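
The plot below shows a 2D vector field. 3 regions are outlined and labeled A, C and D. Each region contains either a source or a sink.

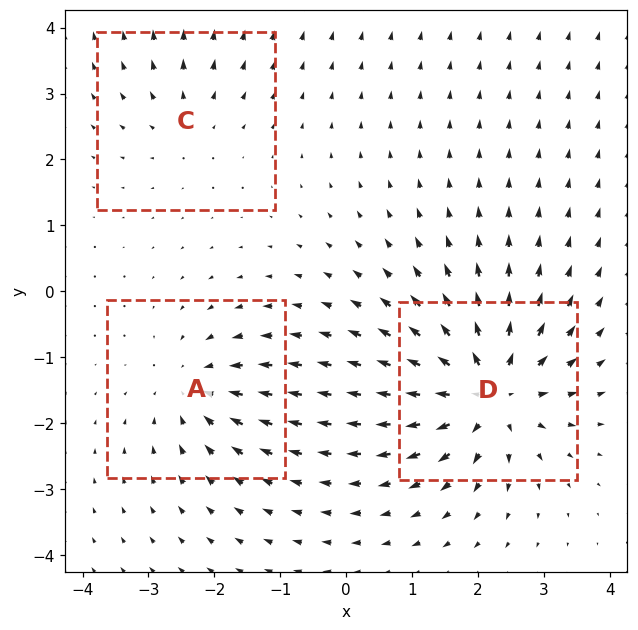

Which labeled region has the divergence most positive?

Divergence at each region's feature centre — A: about -4, C: about +2, D: about +6. Region D is most positive.

D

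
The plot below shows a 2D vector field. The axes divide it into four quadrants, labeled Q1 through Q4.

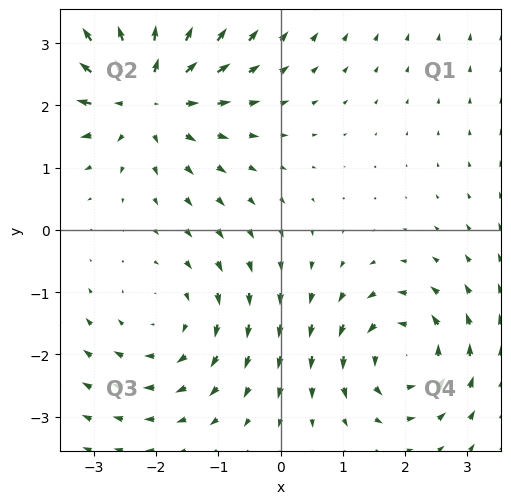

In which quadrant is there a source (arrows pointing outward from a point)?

Q2

The source sits at approximately (-2.2, 2.3), which lies in quadrant Q2. The divergence there is about +4, positive as expected for a source.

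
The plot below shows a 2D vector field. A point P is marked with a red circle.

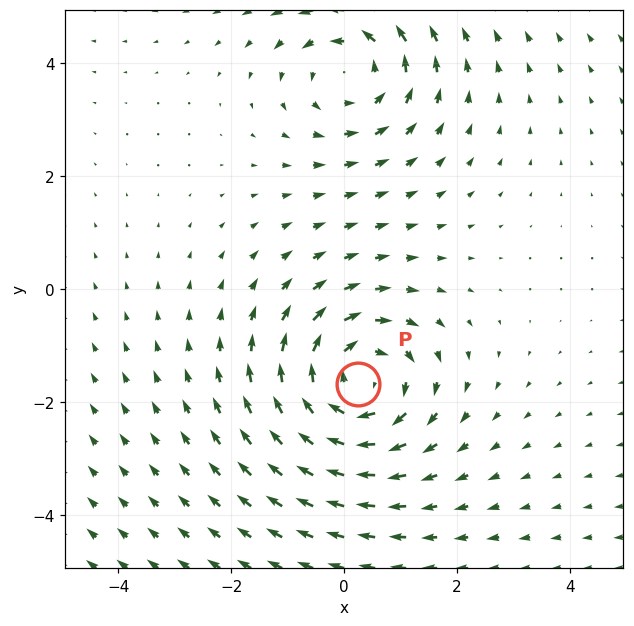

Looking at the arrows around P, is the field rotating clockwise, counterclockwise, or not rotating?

Near P at (0.2, -1.7) the arrows circulate clockwise. The curl (z-component) there is about -4; negative curl means clockwise rotation.

clockwise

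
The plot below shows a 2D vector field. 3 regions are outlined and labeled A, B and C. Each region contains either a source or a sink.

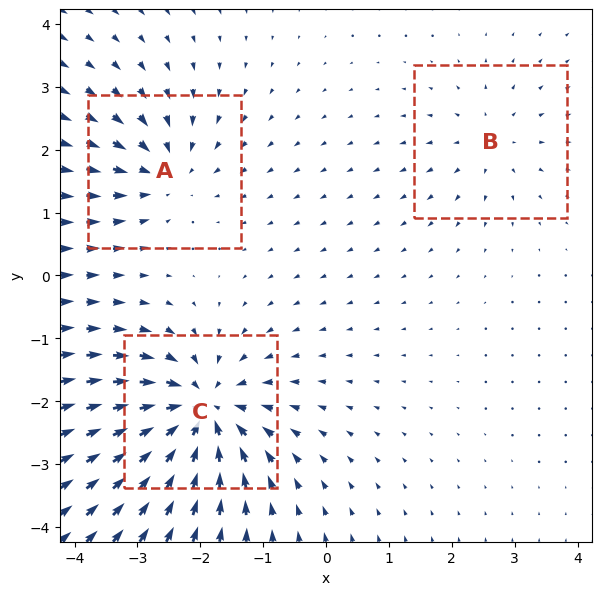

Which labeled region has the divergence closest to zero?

Divergence at each region's feature centre — A: about -4, B: about +3, C: about -7. Region B is closest to zero.

B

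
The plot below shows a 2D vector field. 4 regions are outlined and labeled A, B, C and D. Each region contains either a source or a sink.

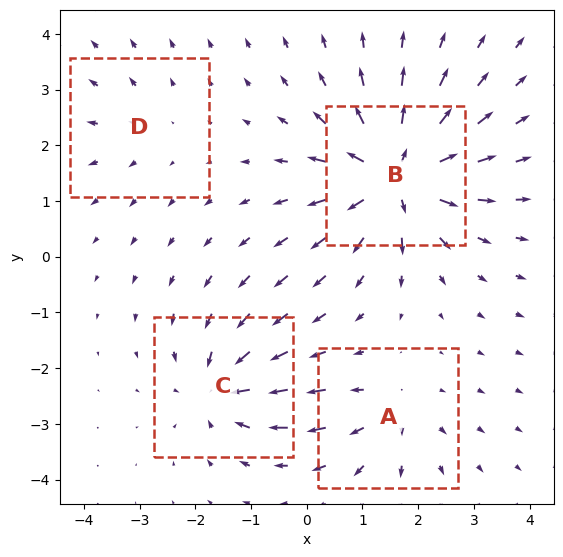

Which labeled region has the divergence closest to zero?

D

Divergence at each region's feature centre — A: about +4, B: about +9, C: about -6, D: about +2. Region D is closest to zero.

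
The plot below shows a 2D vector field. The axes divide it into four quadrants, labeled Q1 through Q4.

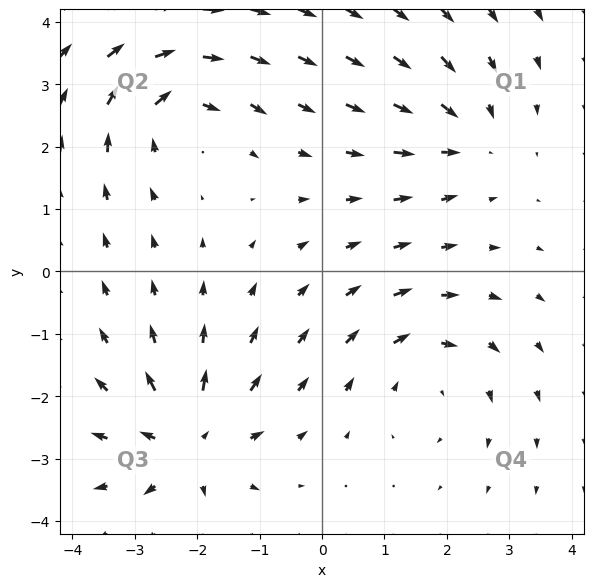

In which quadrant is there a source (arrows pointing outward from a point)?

Q3

The source sits at approximately (-2.1, -2.7), which lies in quadrant Q3. The divergence there is about +4, positive as expected for a source.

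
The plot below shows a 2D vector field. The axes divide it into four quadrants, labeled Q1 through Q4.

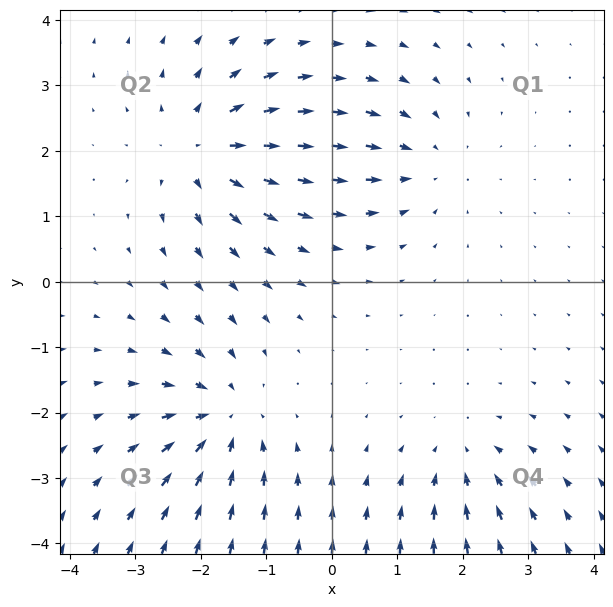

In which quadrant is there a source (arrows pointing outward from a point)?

The source sits at approximately (-2.0, 2.0), which lies in quadrant Q2. The divergence there is about +5, positive as expected for a source.

Q2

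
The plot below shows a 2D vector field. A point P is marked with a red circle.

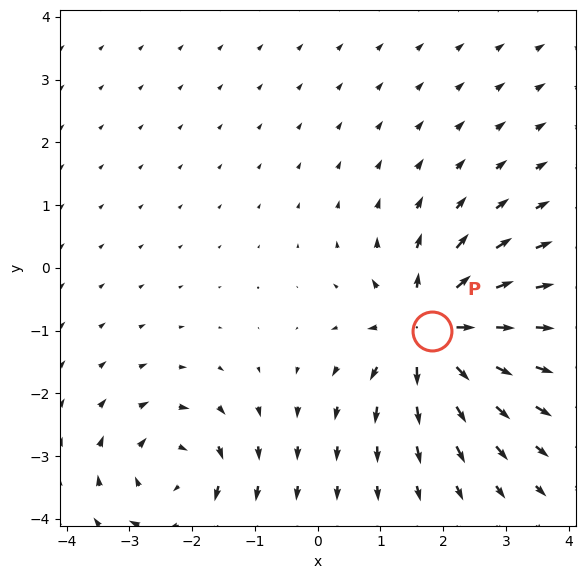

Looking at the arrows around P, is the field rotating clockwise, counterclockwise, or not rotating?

not rotating

Near P at (1.8, -1.0) the arrows show no circulation. The curl there is ≈0.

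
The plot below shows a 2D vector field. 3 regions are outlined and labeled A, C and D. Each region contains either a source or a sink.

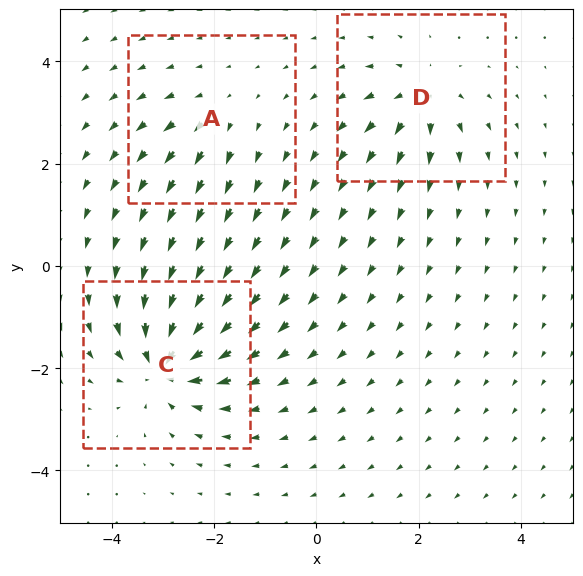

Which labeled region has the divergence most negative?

Divergence at each region's feature centre — A: about +2, C: about -6, D: about +4. Region C is most negative.

C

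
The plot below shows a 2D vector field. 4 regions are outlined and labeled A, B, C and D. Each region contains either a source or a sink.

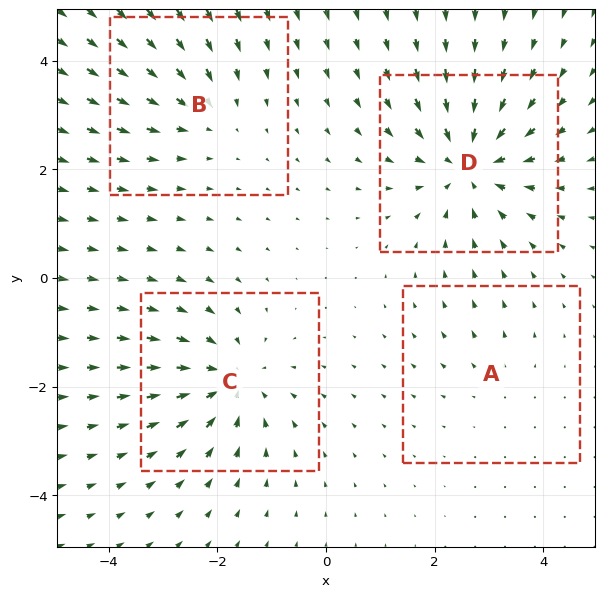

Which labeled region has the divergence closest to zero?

Divergence at each region's feature centre — A: about +2, B: about -3, C: about -5, D: about -6. Region A is closest to zero.

A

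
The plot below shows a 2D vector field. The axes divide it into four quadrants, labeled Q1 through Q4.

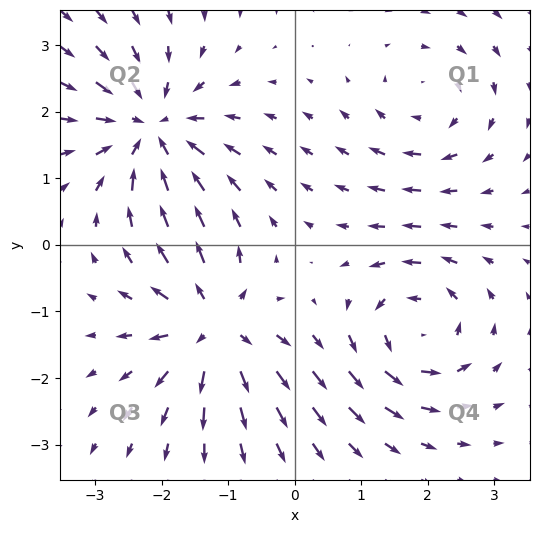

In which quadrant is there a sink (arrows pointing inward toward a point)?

The sink sits at approximately (-2.1, 1.7), which lies in quadrant Q2. The divergence there is about -5, negative as expected for a sink.

Q2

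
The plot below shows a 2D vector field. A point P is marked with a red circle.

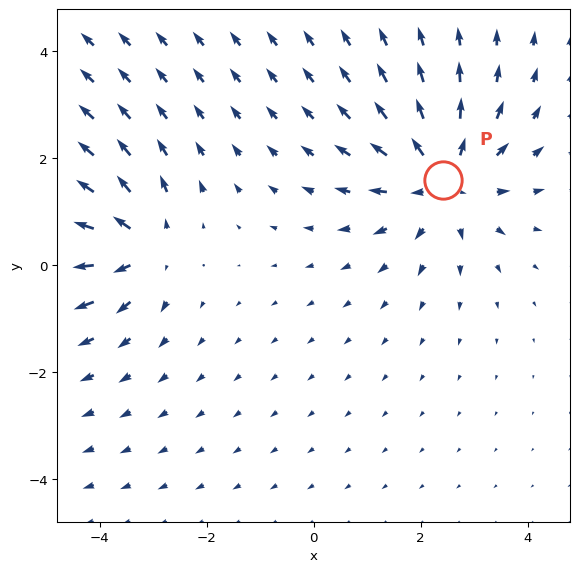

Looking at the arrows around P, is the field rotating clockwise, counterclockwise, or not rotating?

Near P at (2.4, 1.6) the arrows show no circulation. The curl there is ≈0.

not rotating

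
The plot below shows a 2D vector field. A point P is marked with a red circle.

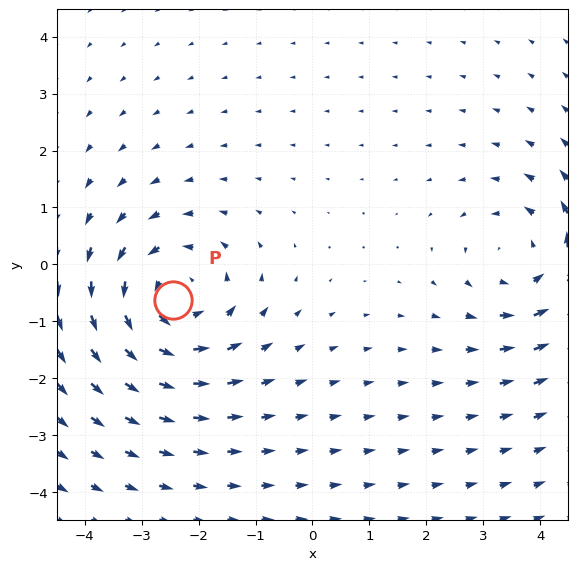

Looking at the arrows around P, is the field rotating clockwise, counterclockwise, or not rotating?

counterclockwise

Near P at (-2.5, -0.6) the arrows circulate counterclockwise. The curl (z-component) there is about +4; positive curl means counterclockwise rotation.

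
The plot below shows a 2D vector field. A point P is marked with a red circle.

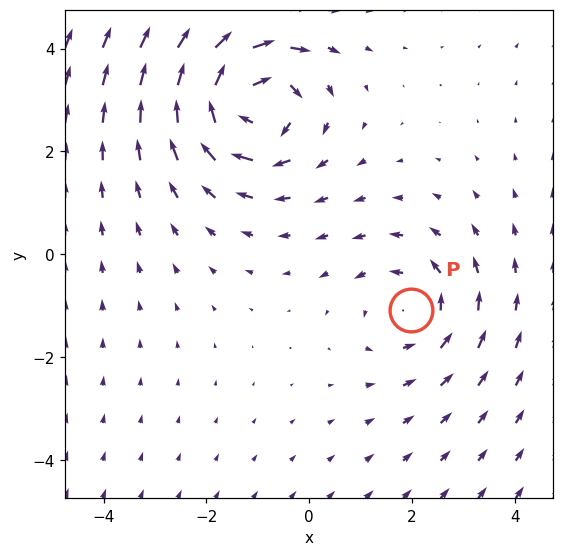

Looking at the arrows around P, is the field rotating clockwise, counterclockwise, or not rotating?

counterclockwise

Near P at (2.0, -1.1) the arrows circulate counterclockwise. The curl (z-component) there is about +3; positive curl means counterclockwise rotation.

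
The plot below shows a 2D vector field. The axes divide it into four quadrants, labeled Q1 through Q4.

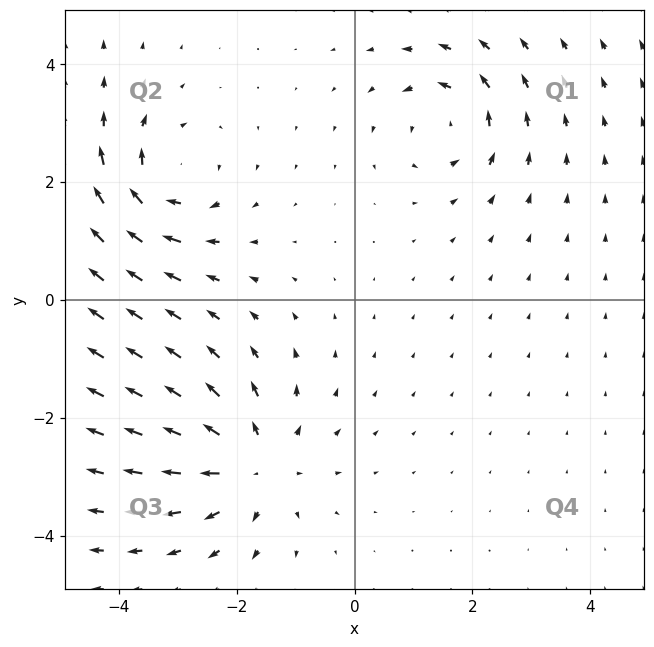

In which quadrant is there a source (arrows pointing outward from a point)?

Q3

The source sits at approximately (-1.7, -2.8), which lies in quadrant Q3. The divergence there is about +5, positive as expected for a source.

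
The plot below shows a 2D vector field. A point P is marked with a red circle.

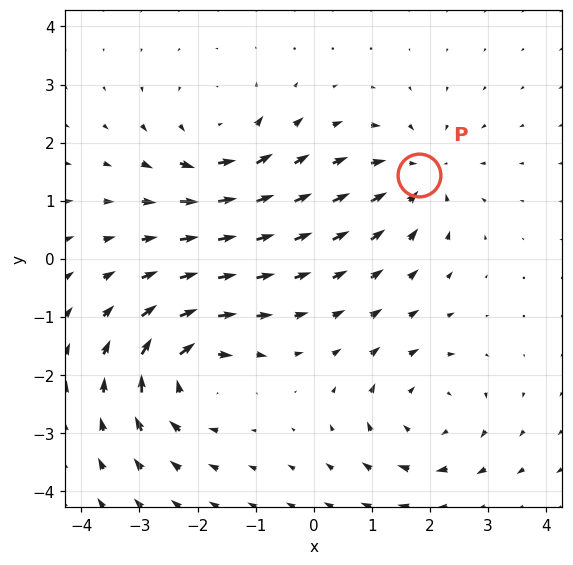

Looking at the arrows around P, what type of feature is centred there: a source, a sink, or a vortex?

At P (1.8, 1.4) the arrows converge inward. Divergence about -3, curl ≈0 — negative divergence with near-zero curl is a sink.

sink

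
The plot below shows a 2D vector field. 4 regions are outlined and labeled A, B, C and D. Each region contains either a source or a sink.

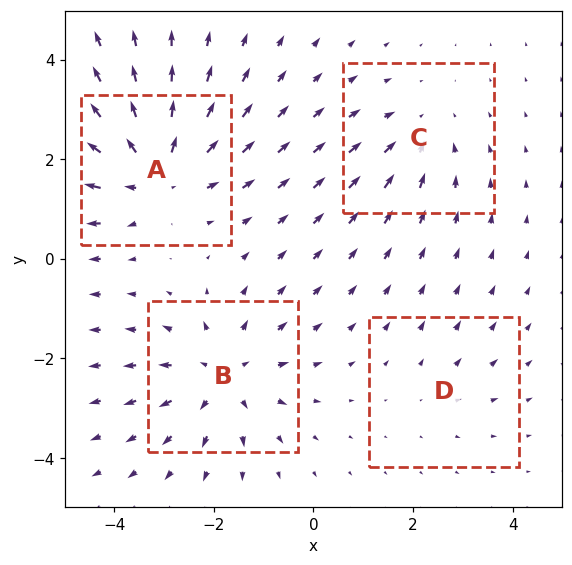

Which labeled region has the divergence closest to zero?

Divergence at each region's feature centre — A: about +6, B: about +5, C: about -3, D: about +2. Region D is closest to zero.

D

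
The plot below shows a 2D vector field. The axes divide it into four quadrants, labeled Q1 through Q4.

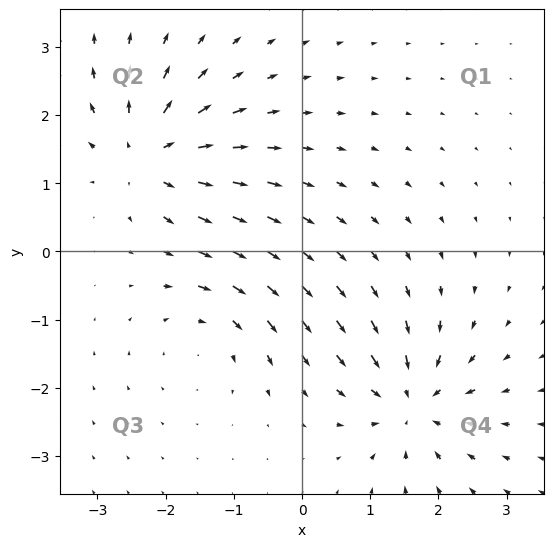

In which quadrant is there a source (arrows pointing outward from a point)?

The source sits at approximately (-2.2, 1.4), which lies in quadrant Q2. The divergence there is about +6, positive as expected for a source.

Q2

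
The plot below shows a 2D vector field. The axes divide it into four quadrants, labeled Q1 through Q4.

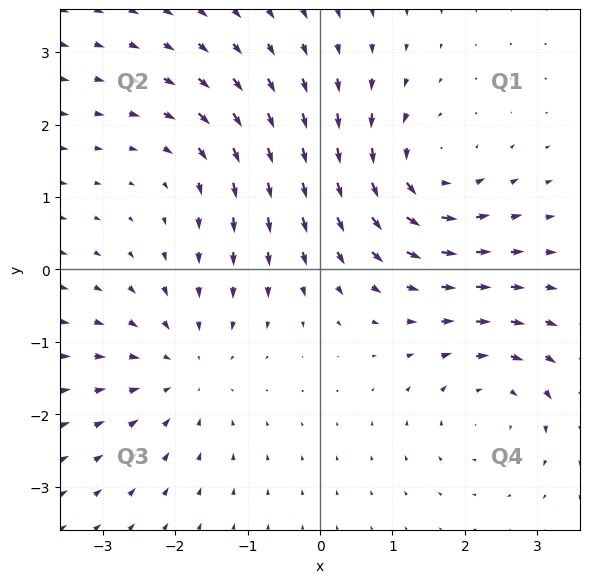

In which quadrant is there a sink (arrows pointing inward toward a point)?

The sink sits at approximately (-1.9, -1.4), which lies in quadrant Q3. The divergence there is about -4, negative as expected for a sink.

Q3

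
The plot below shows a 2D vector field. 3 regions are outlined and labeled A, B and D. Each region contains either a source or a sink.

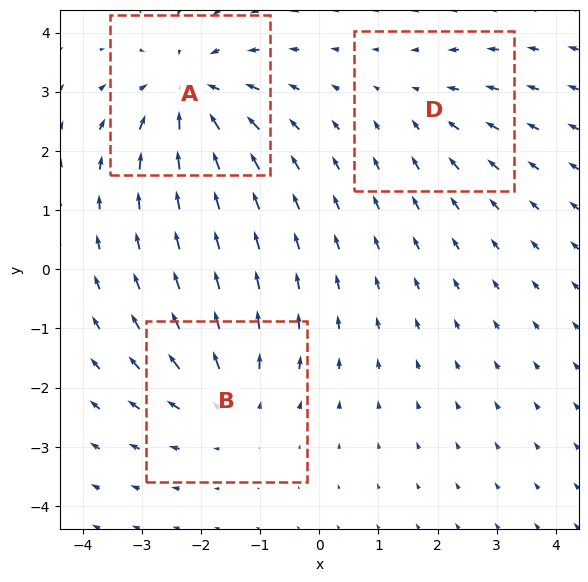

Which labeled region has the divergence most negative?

Divergence at each region's feature centre — A: about -4, B: about +3, D: about -2. Region A is most negative.

A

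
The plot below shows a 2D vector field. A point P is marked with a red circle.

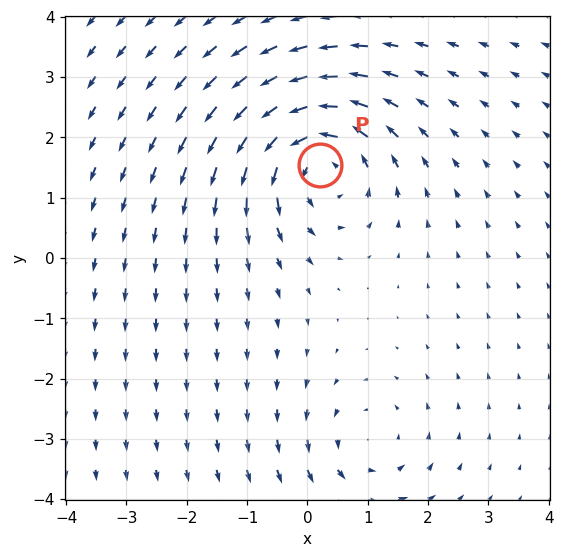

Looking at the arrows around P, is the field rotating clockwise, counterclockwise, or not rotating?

Near P at (0.2, 1.5) the arrows circulate counterclockwise. The curl (z-component) there is about +5; positive curl means counterclockwise rotation.

counterclockwise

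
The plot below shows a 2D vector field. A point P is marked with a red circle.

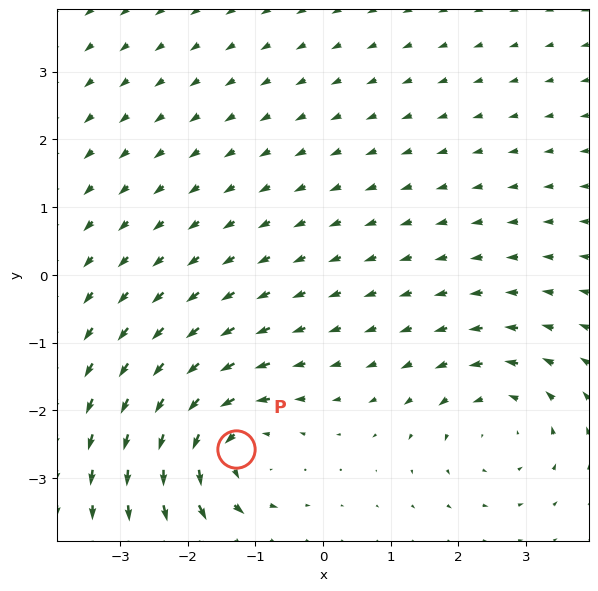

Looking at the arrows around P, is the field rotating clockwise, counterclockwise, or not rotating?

counterclockwise

Near P at (-1.3, -2.6) the arrows circulate counterclockwise. The curl (z-component) there is about +7; positive curl means counterclockwise rotation.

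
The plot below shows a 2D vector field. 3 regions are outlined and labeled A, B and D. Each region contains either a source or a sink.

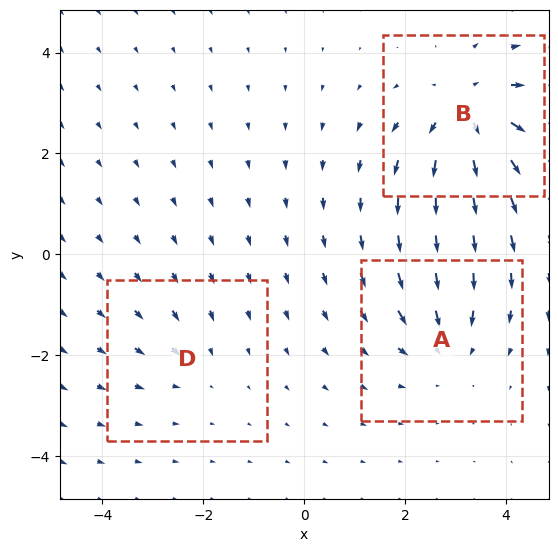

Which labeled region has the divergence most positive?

B

Divergence at each region's feature centre — A: about -3, B: about +5, D: about -2. Region B is most positive.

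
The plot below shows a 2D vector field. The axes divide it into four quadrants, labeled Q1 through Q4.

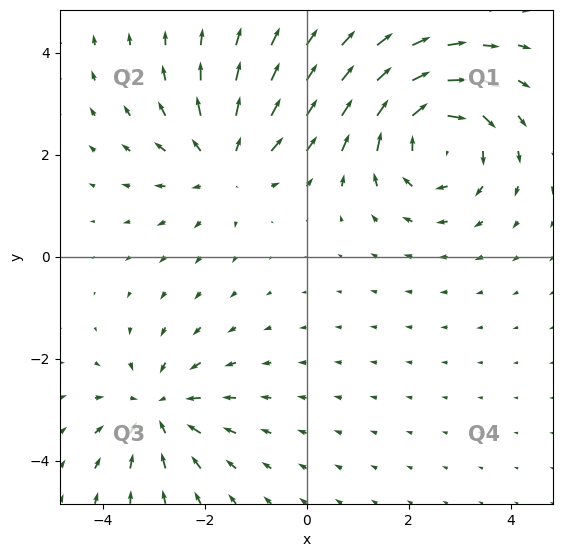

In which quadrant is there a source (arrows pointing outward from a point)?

The source sits at approximately (-1.6, 1.8), which lies in quadrant Q2. The divergence there is about +3, positive as expected for a source.

Q2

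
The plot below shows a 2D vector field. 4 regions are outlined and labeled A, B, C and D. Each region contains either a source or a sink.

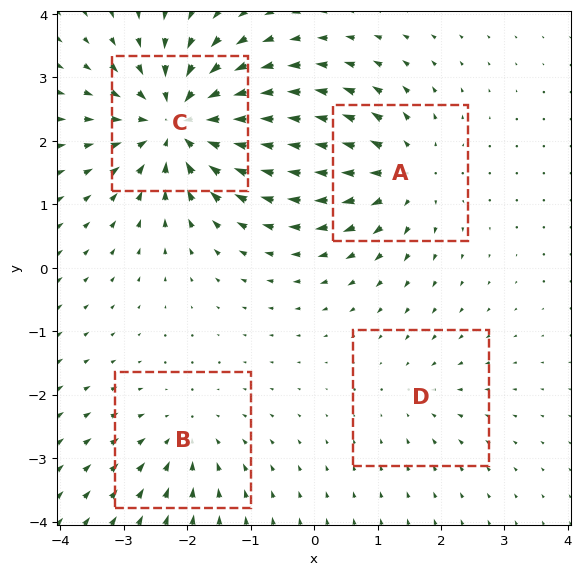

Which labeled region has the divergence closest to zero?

Divergence at each region's feature centre — A: about +5, B: about -3, C: about -8, D: about -2. Region D is closest to zero.

D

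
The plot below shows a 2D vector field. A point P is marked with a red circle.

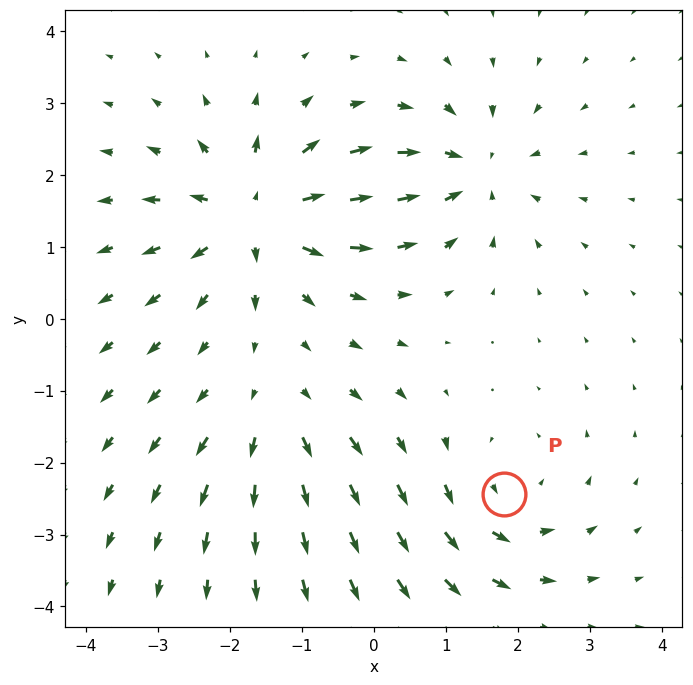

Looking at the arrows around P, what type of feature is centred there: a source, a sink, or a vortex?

At P (1.8, -2.4) the arrows circulate counterclockwise. Divergence ≈0, curl about +3 — near-zero divergence with nonzero curl is a vortex.

vortex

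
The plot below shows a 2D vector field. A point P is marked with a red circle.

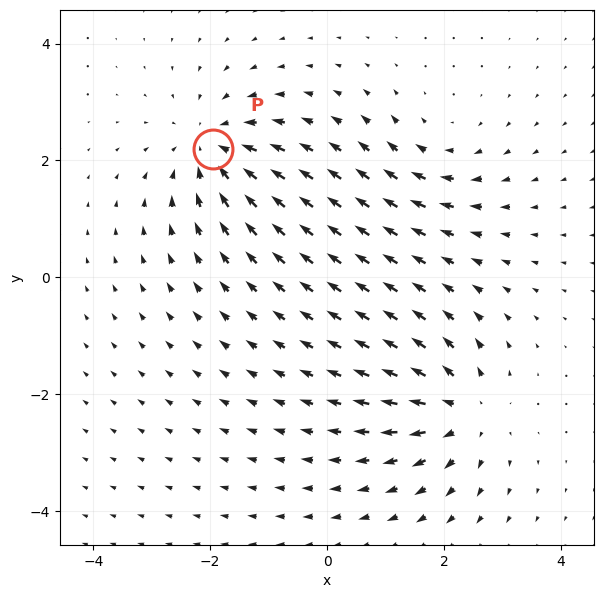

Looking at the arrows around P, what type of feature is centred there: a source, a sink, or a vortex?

sink

At P (-2.0, 2.2) the arrows converge inward. Divergence about -4, curl ≈0 — negative divergence with near-zero curl is a sink.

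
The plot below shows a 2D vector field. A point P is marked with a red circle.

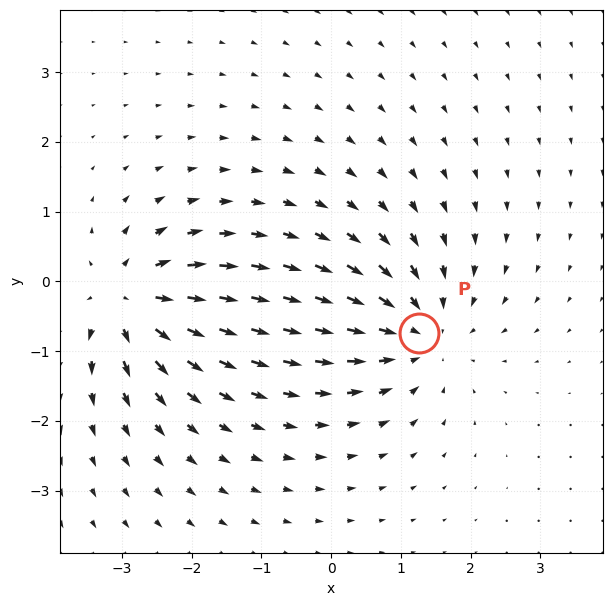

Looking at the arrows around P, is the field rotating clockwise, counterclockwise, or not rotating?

Near P at (1.3, -0.7) the arrows show no circulation. The curl there is ≈0.

not rotating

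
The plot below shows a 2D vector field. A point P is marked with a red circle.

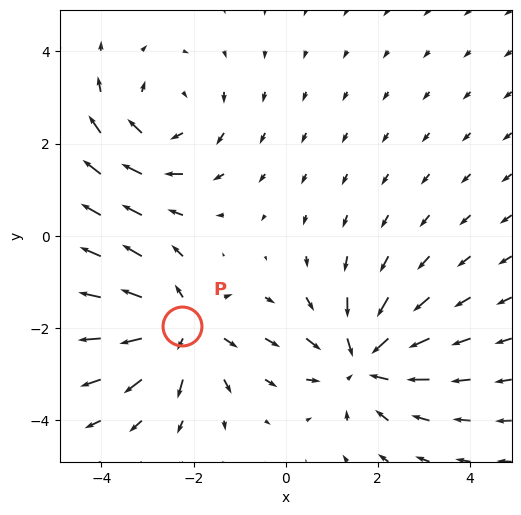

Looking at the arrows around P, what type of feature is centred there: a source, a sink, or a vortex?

source

At P (-2.3, -2.0) the arrows spread outward. Divergence about +3, curl ≈0 — positive divergence with near-zero curl is a source.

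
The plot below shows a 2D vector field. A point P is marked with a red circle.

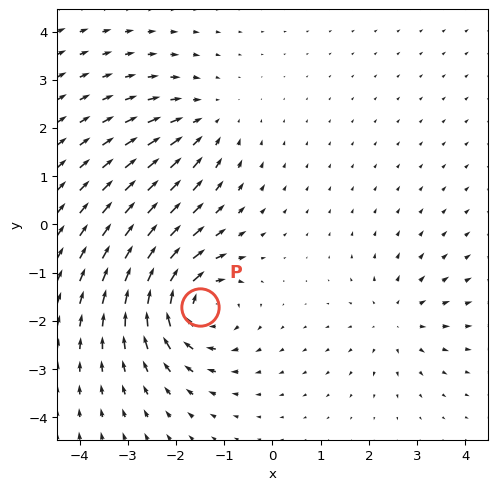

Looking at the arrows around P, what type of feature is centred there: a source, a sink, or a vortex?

At P (-1.5, -1.7) the arrows circulate clockwise. Divergence ≈0, curl about -6 — near-zero divergence with nonzero curl is a vortex.

vortex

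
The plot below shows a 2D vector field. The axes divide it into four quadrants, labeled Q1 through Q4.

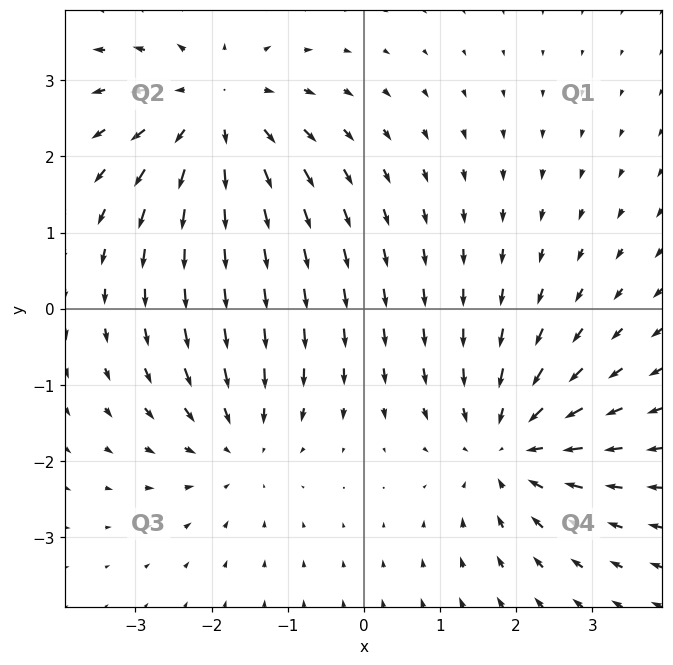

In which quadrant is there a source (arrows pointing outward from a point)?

The source sits at approximately (-1.9, 2.6), which lies in quadrant Q2. The divergence there is about +4, positive as expected for a source.

Q2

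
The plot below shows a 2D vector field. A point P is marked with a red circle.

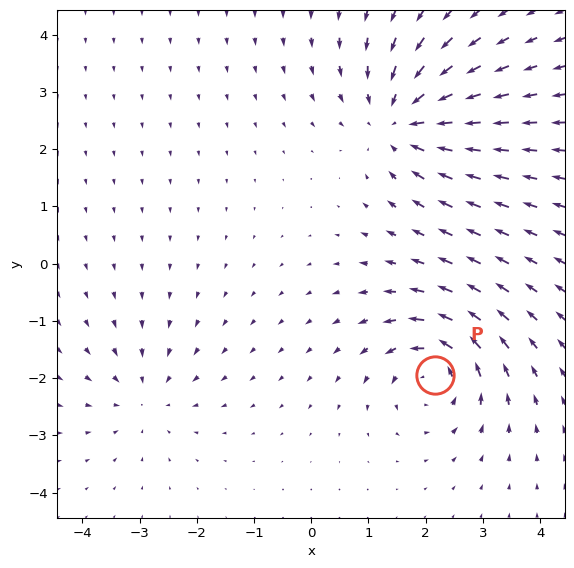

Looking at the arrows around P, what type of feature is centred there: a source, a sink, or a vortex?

At P (2.2, -1.9) the arrows circulate counterclockwise. Divergence ≈0, curl about +6 — near-zero divergence with nonzero curl is a vortex.

vortex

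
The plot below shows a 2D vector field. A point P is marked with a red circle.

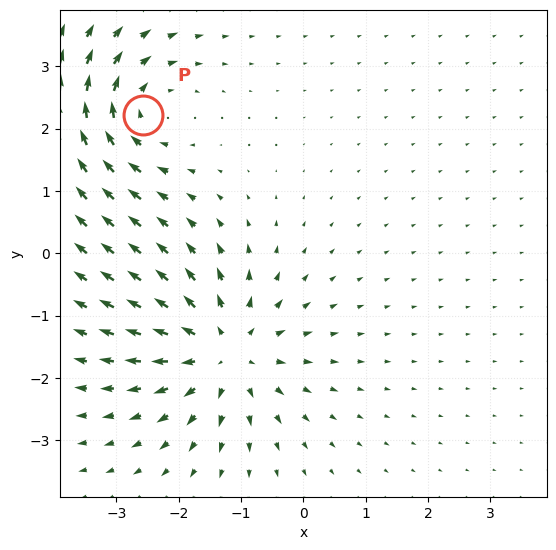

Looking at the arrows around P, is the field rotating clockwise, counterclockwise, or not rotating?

Near P at (-2.6, 2.2) the arrows circulate clockwise. The curl (z-component) there is about -4; negative curl means clockwise rotation.

clockwise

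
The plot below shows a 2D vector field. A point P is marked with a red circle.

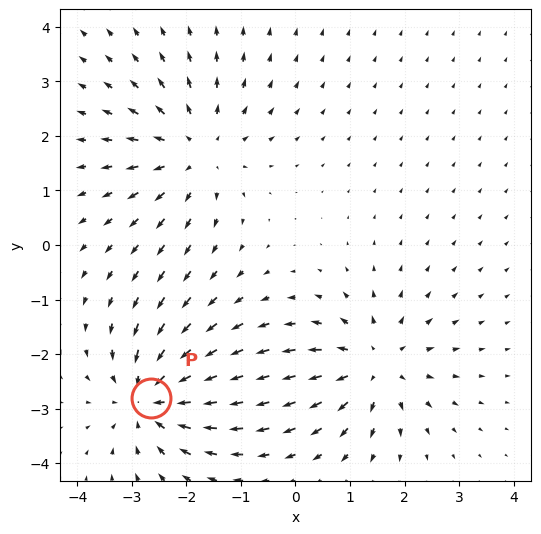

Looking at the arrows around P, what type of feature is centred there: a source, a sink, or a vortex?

sink

At P (-2.6, -2.8) the arrows converge inward. Divergence about -5, curl ≈0 — negative divergence with near-zero curl is a sink.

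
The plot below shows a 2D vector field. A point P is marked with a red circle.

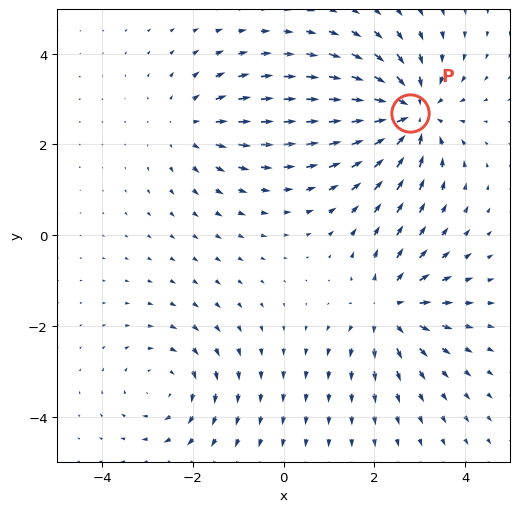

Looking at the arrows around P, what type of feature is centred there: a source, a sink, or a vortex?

At P (2.8, 2.7) the arrows converge inward. Divergence about -5, curl ≈0 — negative divergence with near-zero curl is a sink.

sink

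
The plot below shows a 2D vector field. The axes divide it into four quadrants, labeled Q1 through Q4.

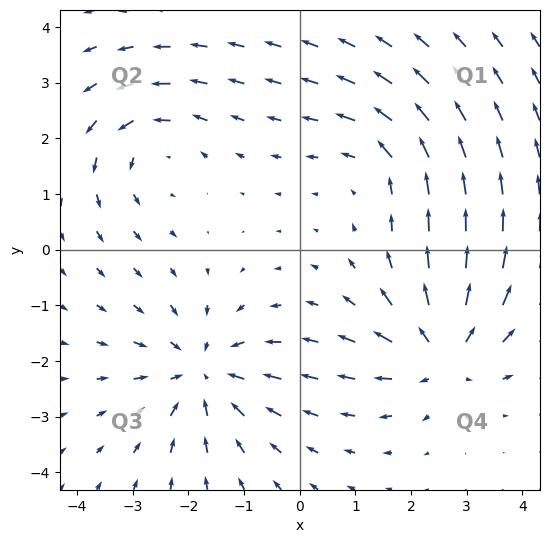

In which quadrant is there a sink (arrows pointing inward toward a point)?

Q3

The sink sits at approximately (-1.7, -2.2), which lies in quadrant Q3. The divergence there is about -4, negative as expected for a sink.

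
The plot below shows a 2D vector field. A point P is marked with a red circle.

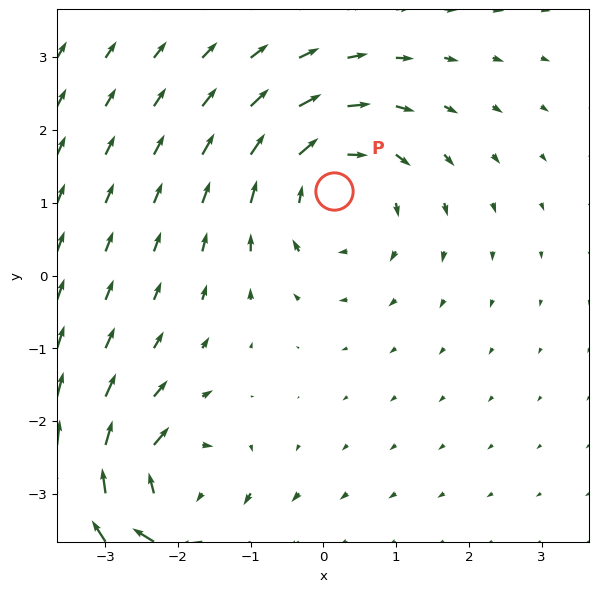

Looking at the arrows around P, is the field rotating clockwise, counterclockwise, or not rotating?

Near P at (0.1, 1.2) the arrows circulate clockwise. The curl (z-component) there is about -4; negative curl means clockwise rotation.

clockwise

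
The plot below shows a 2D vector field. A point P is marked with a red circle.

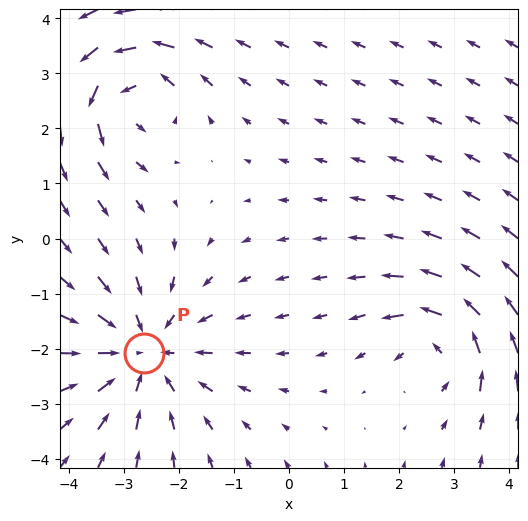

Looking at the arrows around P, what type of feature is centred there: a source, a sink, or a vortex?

sink

At P (-2.6, -2.1) the arrows converge inward. Divergence about -4, curl ≈0 — negative divergence with near-zero curl is a sink.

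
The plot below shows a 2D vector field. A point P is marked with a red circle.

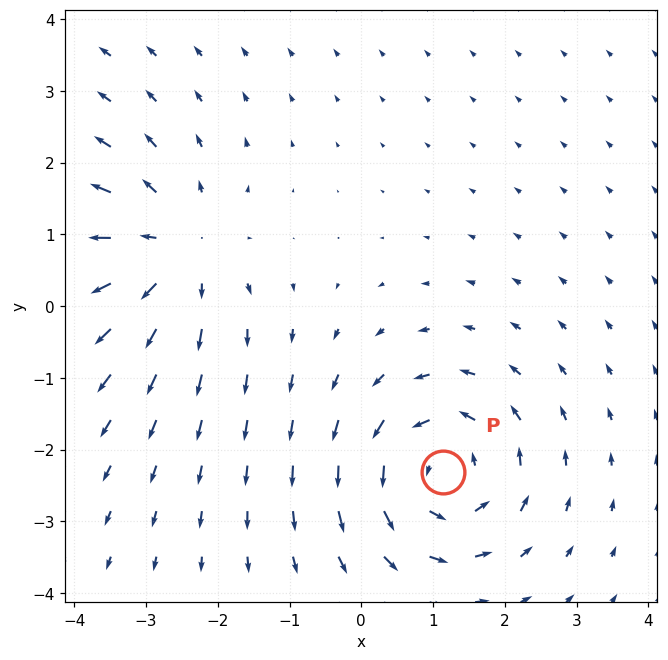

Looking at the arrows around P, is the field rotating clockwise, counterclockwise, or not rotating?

counterclockwise

Near P at (1.1, -2.3) the arrows circulate counterclockwise. The curl (z-component) there is about +5; positive curl means counterclockwise rotation.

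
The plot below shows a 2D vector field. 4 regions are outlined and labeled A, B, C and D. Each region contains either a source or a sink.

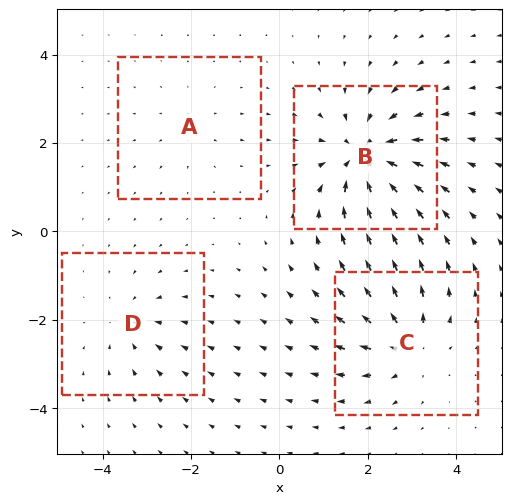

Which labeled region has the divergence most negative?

B

Divergence at each region's feature centre — A: about +2, B: about -7, C: about +5, D: about -3. Region B is most negative.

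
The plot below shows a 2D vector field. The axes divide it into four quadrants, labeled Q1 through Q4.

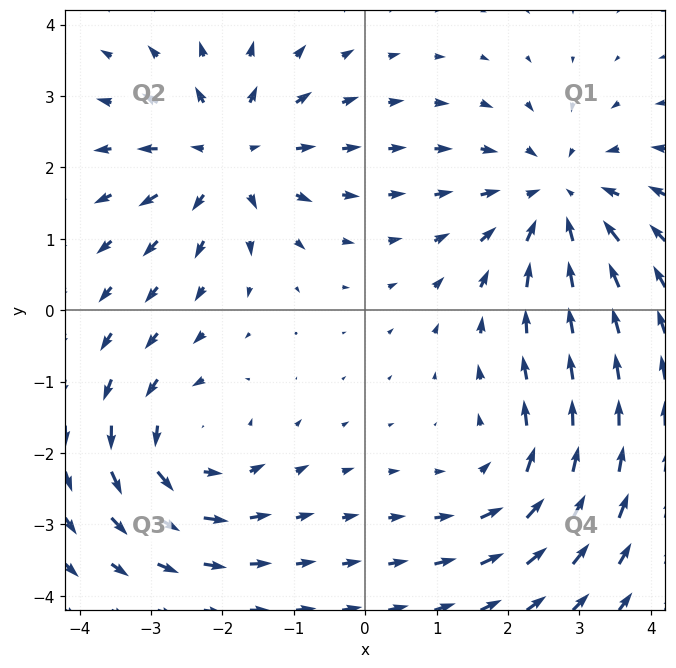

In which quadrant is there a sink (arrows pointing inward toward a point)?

The sink sits at approximately (2.7, 1.6), which lies in quadrant Q1. The divergence there is about -4, negative as expected for a sink.

Q1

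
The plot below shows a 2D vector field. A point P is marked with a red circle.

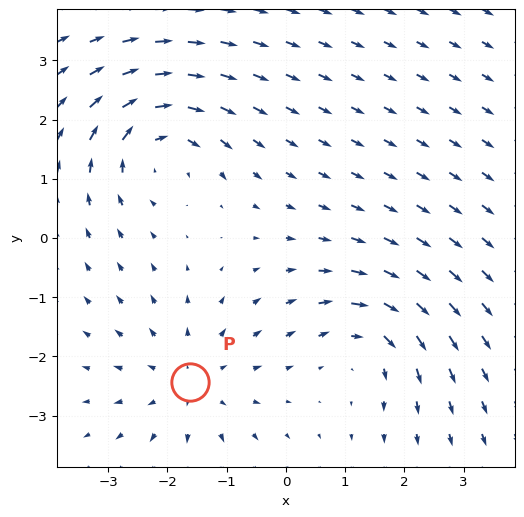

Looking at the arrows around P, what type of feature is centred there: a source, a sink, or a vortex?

source

At P (-1.6, -2.4) the arrows spread outward. Divergence about +3, curl ≈0 — positive divergence with near-zero curl is a source.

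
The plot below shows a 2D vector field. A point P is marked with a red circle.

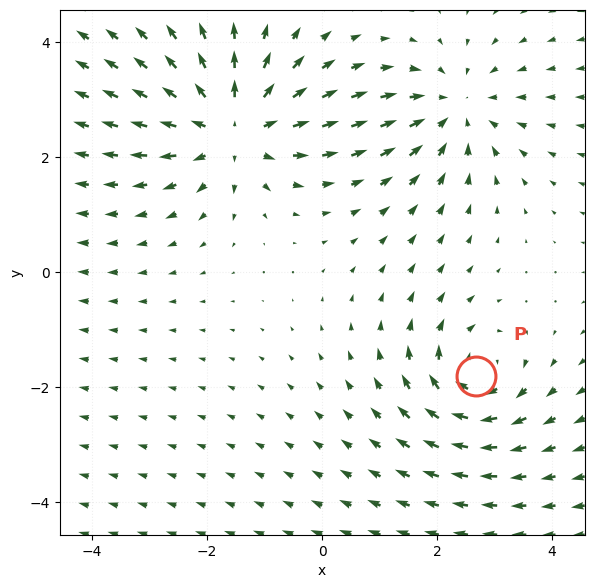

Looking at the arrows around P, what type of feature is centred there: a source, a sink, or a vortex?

At P (2.7, -1.8) the arrows circulate clockwise. Divergence ≈0, curl about -4 — near-zero divergence with nonzero curl is a vortex.

vortex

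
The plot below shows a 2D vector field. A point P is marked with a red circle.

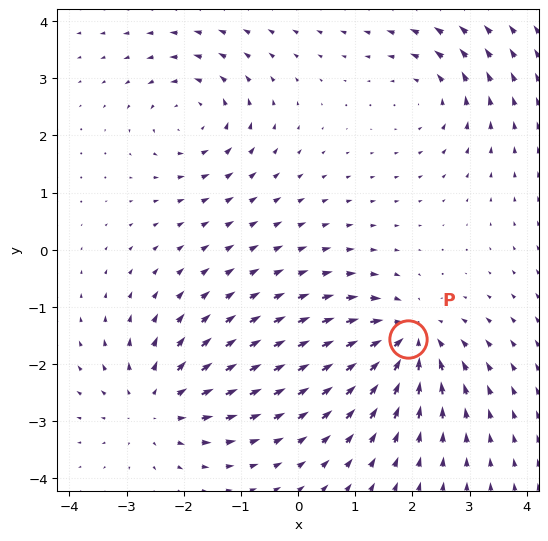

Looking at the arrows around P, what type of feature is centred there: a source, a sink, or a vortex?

sink

At P (1.9, -1.6) the arrows converge inward. Divergence about -5, curl ≈0 — negative divergence with near-zero curl is a sink.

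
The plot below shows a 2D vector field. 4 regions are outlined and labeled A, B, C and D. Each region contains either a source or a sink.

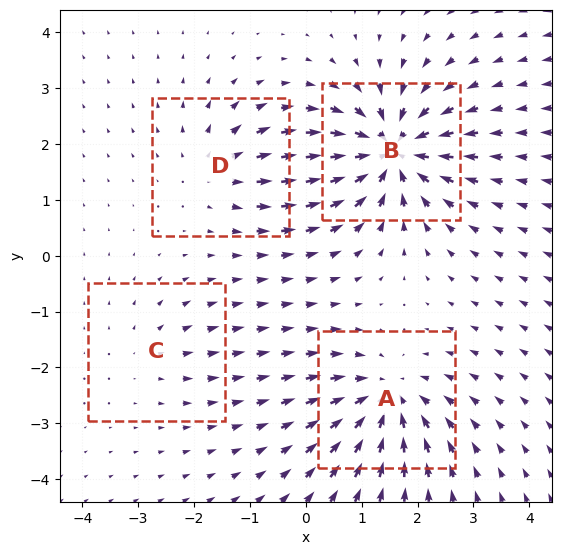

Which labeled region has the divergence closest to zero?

Divergence at each region's feature centre — A: about -6, B: about -8, C: about +2, D: about +4. Region C is closest to zero.

C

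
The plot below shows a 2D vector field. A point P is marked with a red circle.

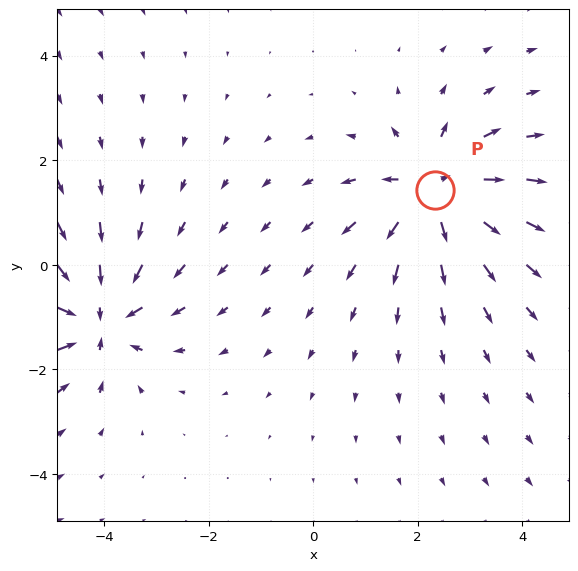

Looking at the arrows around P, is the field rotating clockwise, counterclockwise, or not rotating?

Near P at (2.3, 1.4) the arrows show no circulation. The curl there is ≈0.

not rotating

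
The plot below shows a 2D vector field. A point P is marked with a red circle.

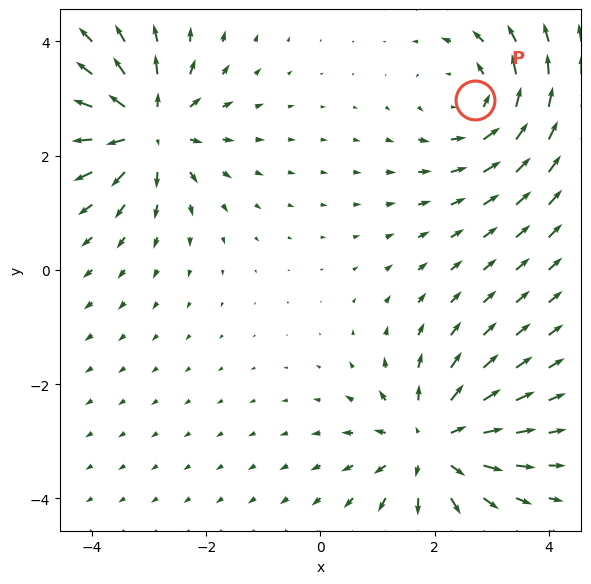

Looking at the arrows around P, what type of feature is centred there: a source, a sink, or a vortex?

vortex

At P (2.7, 3.0) the arrows circulate counterclockwise. Divergence ≈0, curl about +4 — near-zero divergence with nonzero curl is a vortex.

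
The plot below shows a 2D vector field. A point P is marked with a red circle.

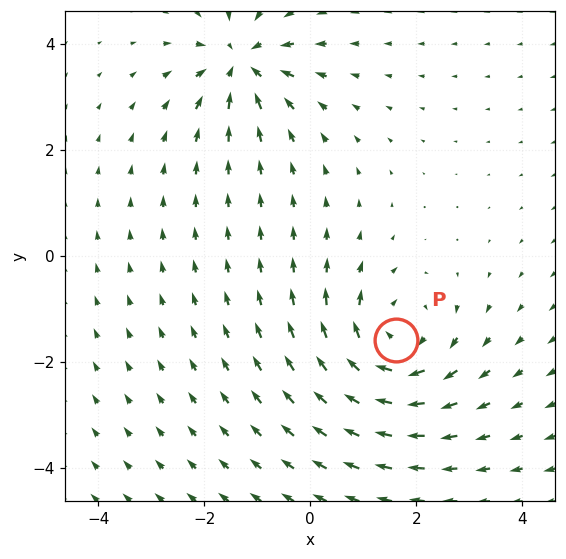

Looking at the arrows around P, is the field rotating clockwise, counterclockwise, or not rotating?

Near P at (1.6, -1.6) the arrows circulate clockwise. The curl (z-component) there is about -4; negative curl means clockwise rotation.

clockwise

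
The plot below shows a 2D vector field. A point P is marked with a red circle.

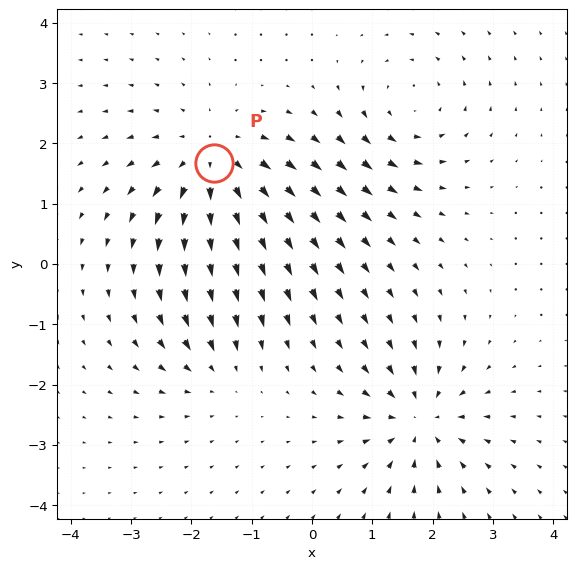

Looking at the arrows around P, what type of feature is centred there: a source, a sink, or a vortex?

source

At P (-1.6, 1.7) the arrows spread outward. Divergence about +5, curl ≈0 — positive divergence with near-zero curl is a source.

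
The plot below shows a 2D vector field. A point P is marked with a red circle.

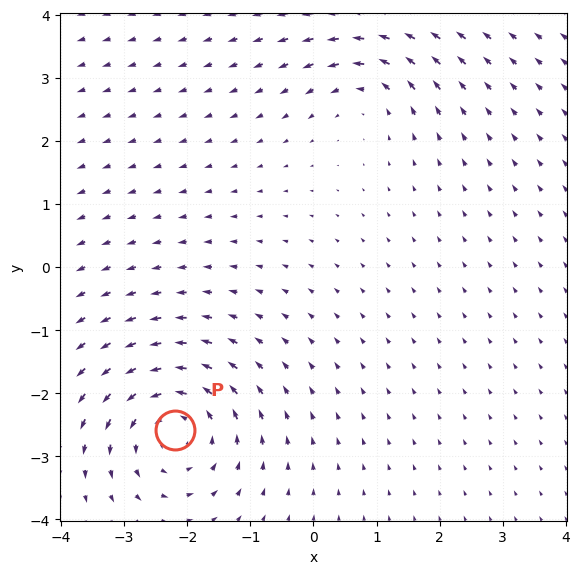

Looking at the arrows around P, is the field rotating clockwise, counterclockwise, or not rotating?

counterclockwise

Near P at (-2.2, -2.6) the arrows circulate counterclockwise. The curl (z-component) there is about +5; positive curl means counterclockwise rotation.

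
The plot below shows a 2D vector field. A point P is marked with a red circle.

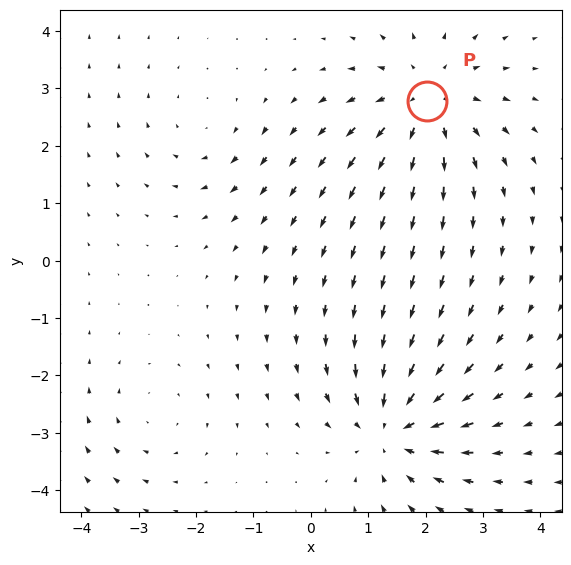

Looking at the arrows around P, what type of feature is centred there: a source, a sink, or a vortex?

At P (2.0, 2.8) the arrows spread outward. Divergence about +4, curl ≈0 — positive divergence with near-zero curl is a source.

source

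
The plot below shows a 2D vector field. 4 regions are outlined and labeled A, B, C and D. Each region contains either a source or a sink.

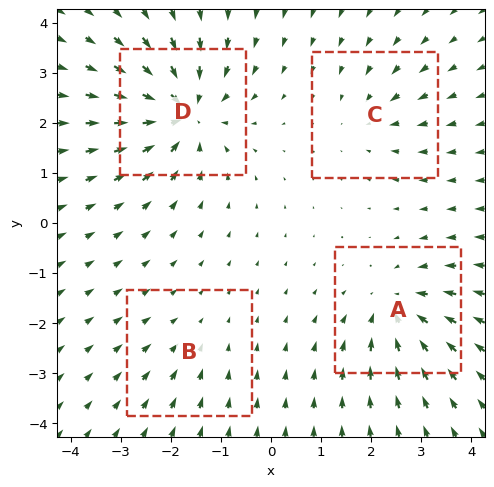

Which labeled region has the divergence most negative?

D

Divergence at each region's feature centre — A: about -6, B: about -2, C: about -3, D: about -8. Region D is most negative.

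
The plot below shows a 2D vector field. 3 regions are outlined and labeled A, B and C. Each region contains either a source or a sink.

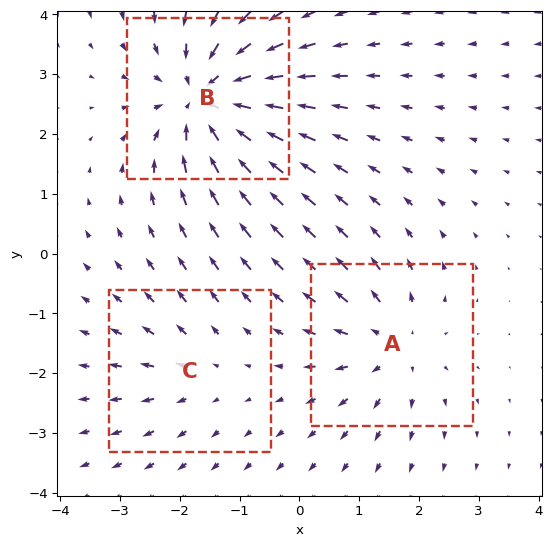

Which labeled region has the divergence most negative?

B

Divergence at each region's feature centre — A: about +3, B: about -5, C: about +2. Region B is most negative.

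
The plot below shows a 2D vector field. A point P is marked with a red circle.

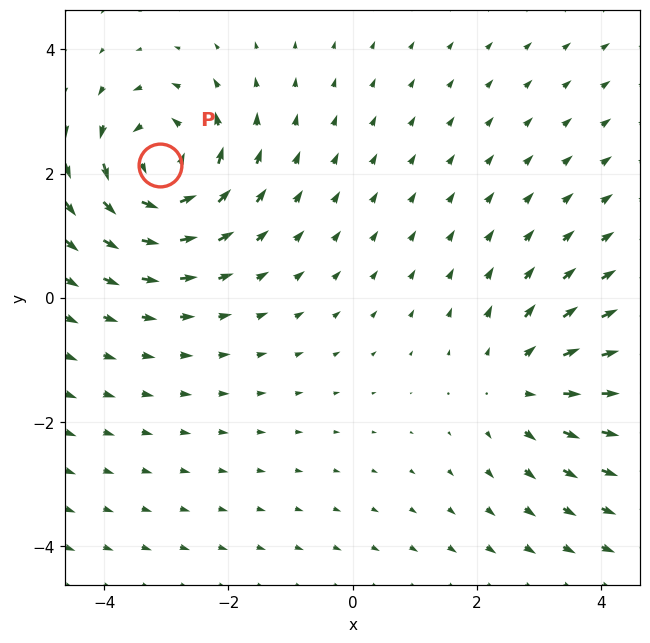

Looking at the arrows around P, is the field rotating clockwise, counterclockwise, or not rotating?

counterclockwise

Near P at (-3.1, 2.1) the arrows circulate counterclockwise. The curl (z-component) there is about +5; positive curl means counterclockwise rotation.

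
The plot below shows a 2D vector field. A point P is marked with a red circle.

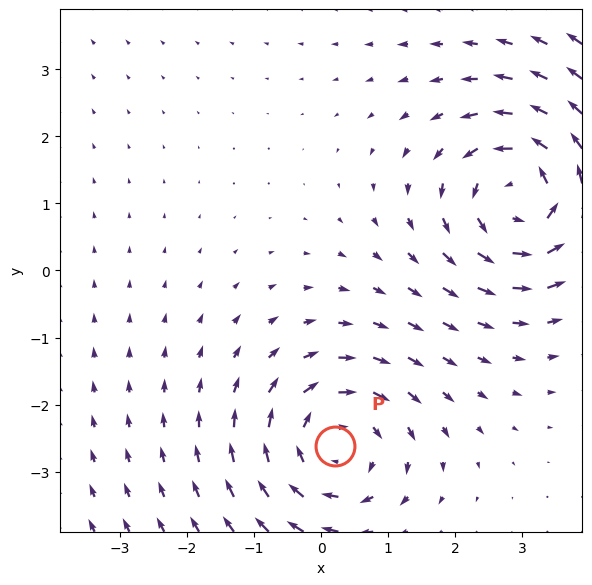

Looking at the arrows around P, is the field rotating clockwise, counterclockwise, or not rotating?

clockwise

Near P at (0.2, -2.6) the arrows circulate clockwise. The curl (z-component) there is about -4; negative curl means clockwise rotation.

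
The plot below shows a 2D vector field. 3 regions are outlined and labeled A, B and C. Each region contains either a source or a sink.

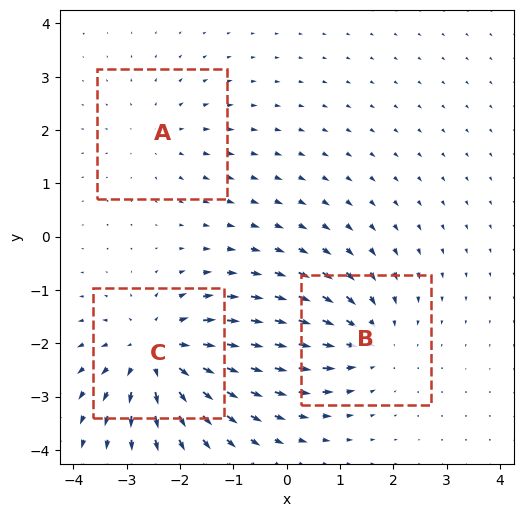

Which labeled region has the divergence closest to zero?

Divergence at each region's feature centre — A: about +2, B: about -3, C: about +5. Region A is closest to zero.

A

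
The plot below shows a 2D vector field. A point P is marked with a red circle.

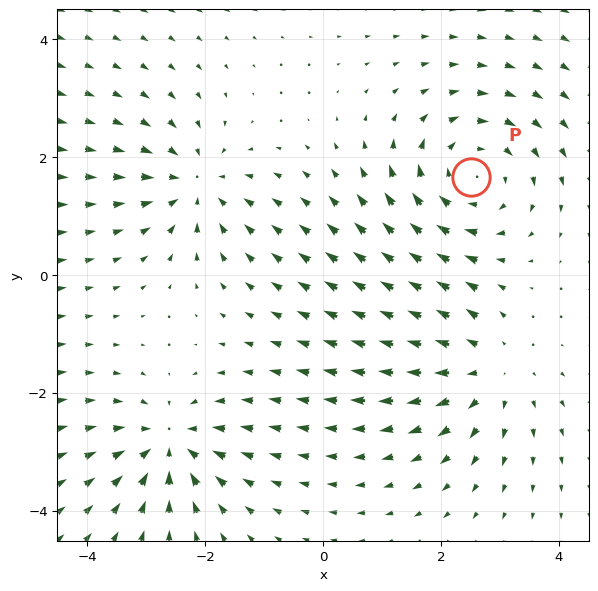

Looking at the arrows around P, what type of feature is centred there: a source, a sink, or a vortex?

At P (2.5, 1.7) the arrows circulate clockwise. Divergence ≈0, curl about -4 — near-zero divergence with nonzero curl is a vortex.

vortex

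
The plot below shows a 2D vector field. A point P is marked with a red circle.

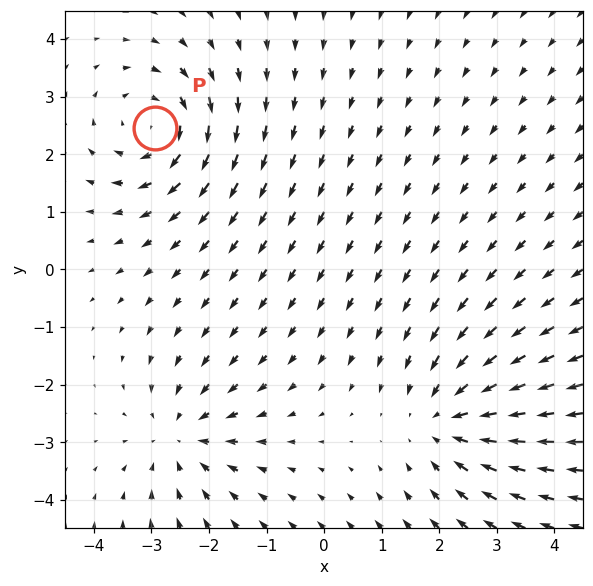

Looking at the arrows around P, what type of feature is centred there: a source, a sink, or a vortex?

At P (-2.9, 2.5) the arrows circulate clockwise. Divergence ≈0, curl about -5 — near-zero divergence with nonzero curl is a vortex.

vortex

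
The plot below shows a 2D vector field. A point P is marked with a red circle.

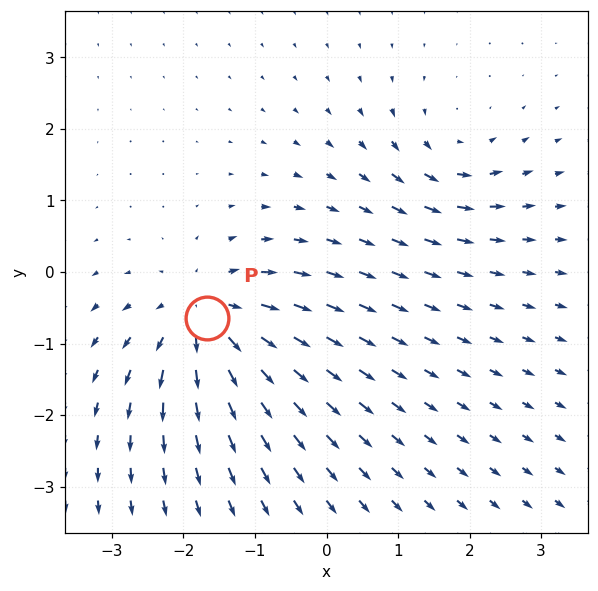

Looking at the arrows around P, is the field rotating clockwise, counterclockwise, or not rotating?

not rotating

Near P at (-1.7, -0.6) the arrows show no circulation. The curl there is ≈0.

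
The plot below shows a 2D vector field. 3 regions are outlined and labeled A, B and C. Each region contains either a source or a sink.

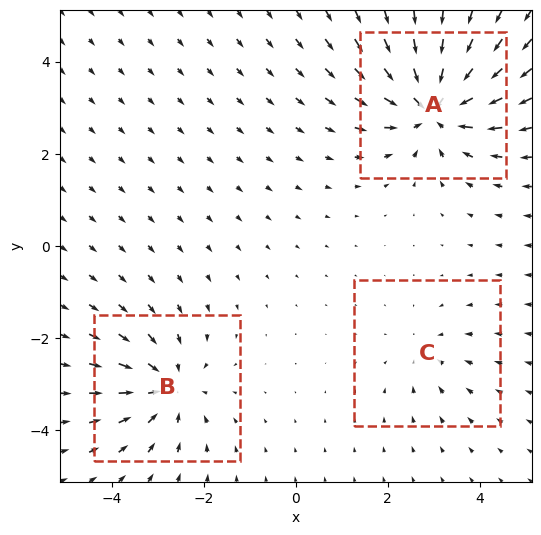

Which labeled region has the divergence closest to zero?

Divergence at each region's feature centre — A: about -5, B: about -4, C: about -2. Region C is closest to zero.

C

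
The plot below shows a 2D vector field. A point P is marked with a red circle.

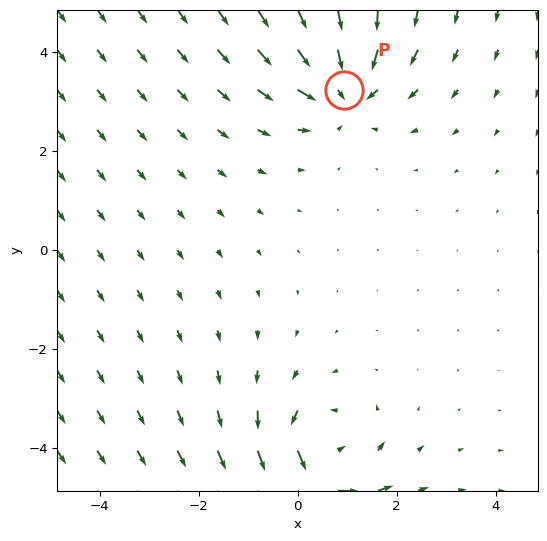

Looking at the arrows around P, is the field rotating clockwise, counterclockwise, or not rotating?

Near P at (0.9, 3.2) the arrows show no circulation. The curl there is ≈0.

not rotating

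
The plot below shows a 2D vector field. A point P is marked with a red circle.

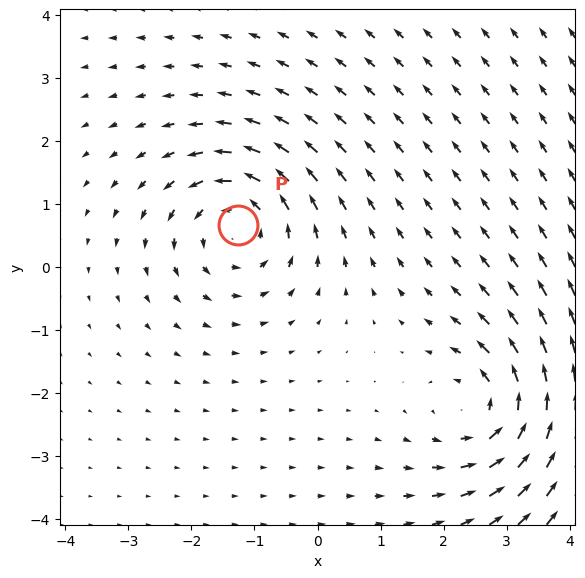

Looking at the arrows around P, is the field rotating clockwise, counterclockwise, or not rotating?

counterclockwise

Near P at (-1.3, 0.7) the arrows circulate counterclockwise. The curl (z-component) there is about +6; positive curl means counterclockwise rotation.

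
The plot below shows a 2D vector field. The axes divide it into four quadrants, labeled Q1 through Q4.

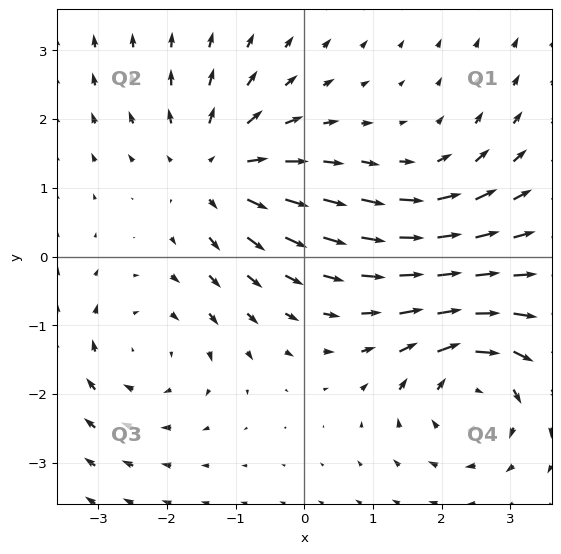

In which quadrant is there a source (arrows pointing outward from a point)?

Q2

The source sits at approximately (-1.3, 1.3), which lies in quadrant Q2. The divergence there is about +5, positive as expected for a source.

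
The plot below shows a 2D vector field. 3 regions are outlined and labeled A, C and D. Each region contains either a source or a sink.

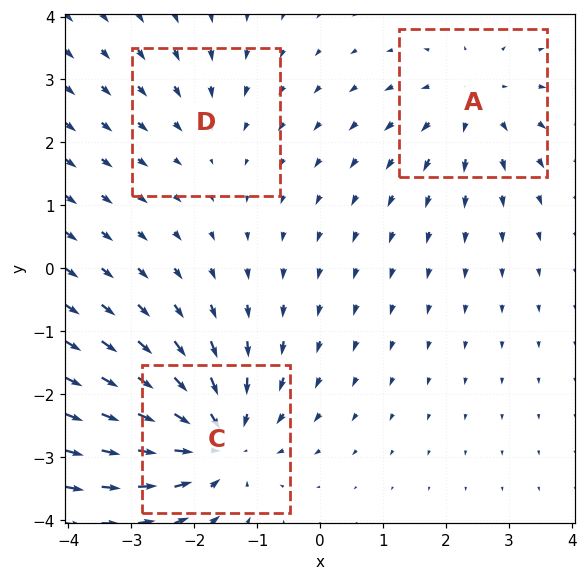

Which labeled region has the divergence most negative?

C

Divergence at each region's feature centre — A: about +3, C: about -5, D: about -2. Region C is most negative.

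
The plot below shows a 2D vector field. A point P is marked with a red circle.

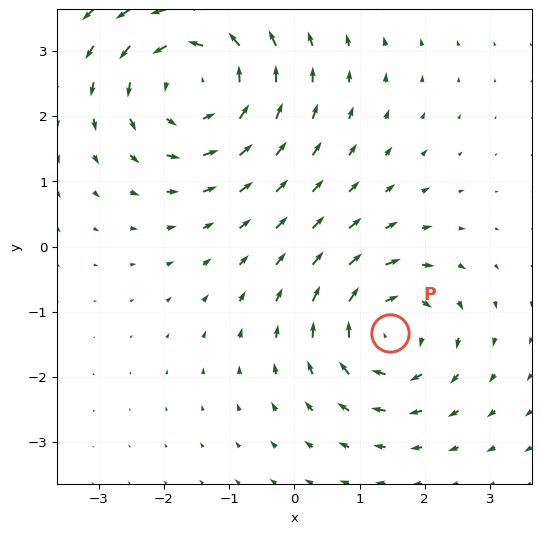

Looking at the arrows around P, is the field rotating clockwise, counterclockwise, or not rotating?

Near P at (1.5, -1.3) the arrows circulate clockwise. The curl (z-component) there is about -4; negative curl means clockwise rotation.

clockwise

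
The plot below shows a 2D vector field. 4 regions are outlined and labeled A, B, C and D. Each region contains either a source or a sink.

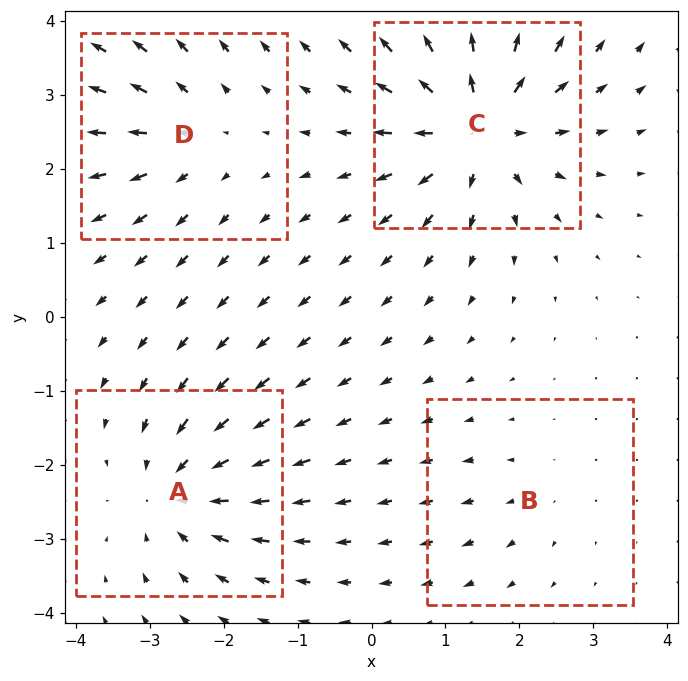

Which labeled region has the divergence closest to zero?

B

Divergence at each region's feature centre — A: about -5, B: about +2, C: about +8, D: about +4. Region B is closest to zero.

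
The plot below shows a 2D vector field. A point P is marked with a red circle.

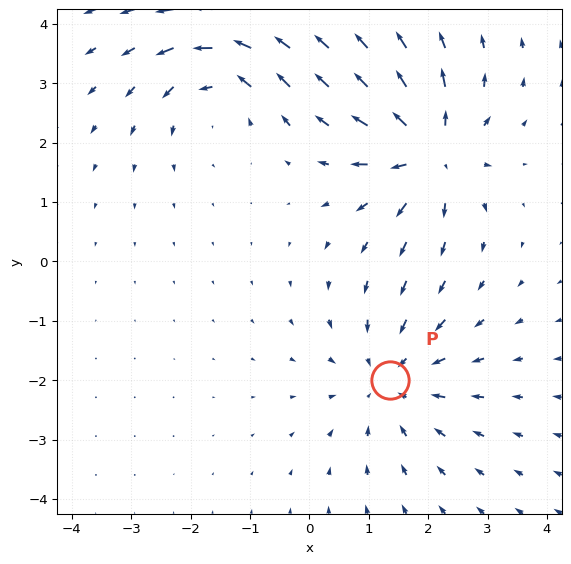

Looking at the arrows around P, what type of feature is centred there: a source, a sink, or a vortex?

At P (1.4, -2.0) the arrows converge inward. Divergence about -4, curl ≈0 — negative divergence with near-zero curl is a sink.

sink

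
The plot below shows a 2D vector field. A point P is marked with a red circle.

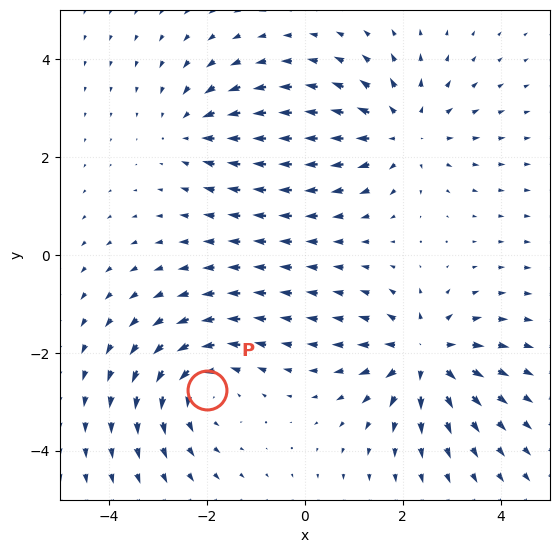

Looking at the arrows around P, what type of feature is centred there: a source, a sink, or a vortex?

At P (-2.0, -2.8) the arrows circulate counterclockwise. Divergence ≈0, curl about +5 — near-zero divergence with nonzero curl is a vortex.

vortex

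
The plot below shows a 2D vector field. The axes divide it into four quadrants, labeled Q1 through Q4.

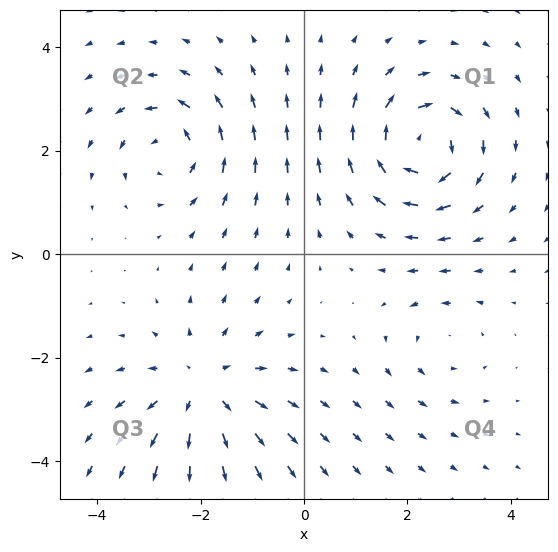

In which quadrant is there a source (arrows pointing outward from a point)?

Q3

The source sits at approximately (-2.0, -2.6), which lies in quadrant Q3. The divergence there is about +4, positive as expected for a source.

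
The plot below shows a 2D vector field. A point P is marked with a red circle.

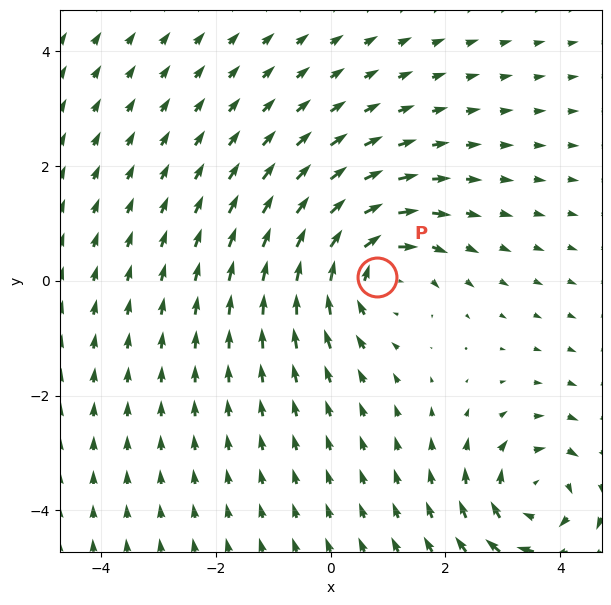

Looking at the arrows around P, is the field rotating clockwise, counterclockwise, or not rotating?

Near P at (0.8, 0.1) the arrows circulate clockwise. The curl (z-component) there is about -5; negative curl means clockwise rotation.

clockwise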